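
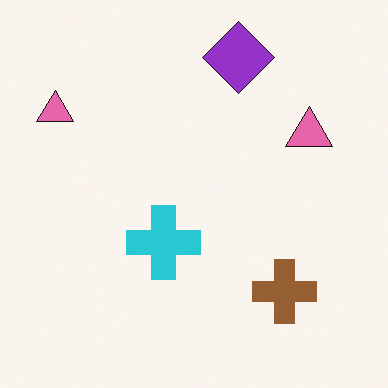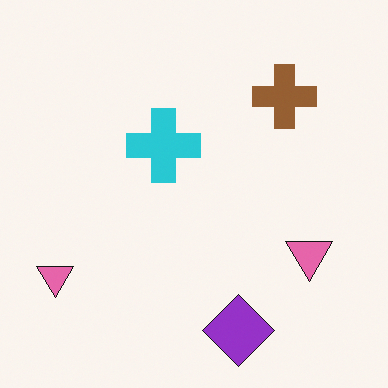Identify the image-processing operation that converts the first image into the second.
The second image is the first flipped vertically (top ↔ bottom).

The purple diamond is in the top of the first image and the bottom of the second — shapes on opposite sides of the horizontal midline have swapped in a mirror flip.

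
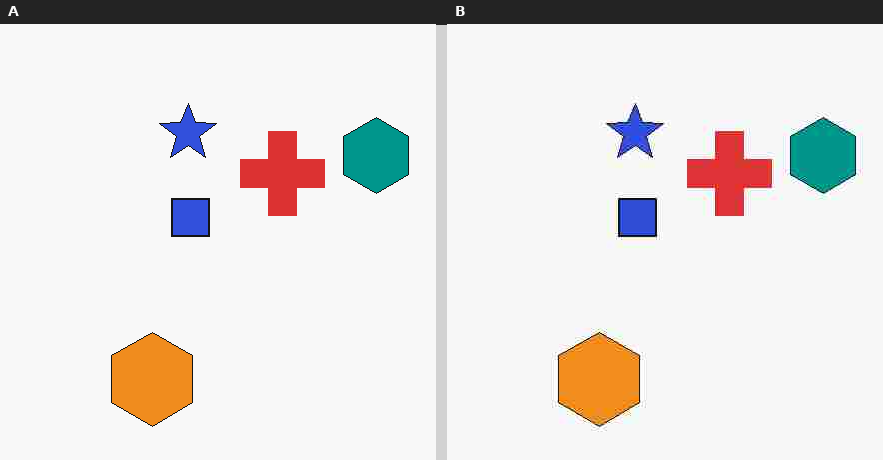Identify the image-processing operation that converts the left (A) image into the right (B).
The image was heavily JPEG-compressed with obvious blocking artifacts.

Blocky 8×8 compression artifacts appear around shape edges and the flat background shows ringing — characteristic JPEG degradation.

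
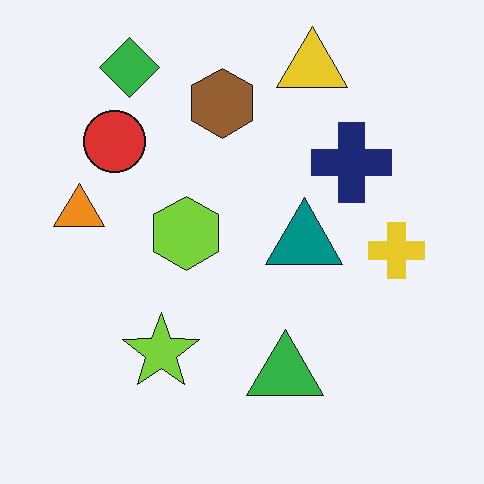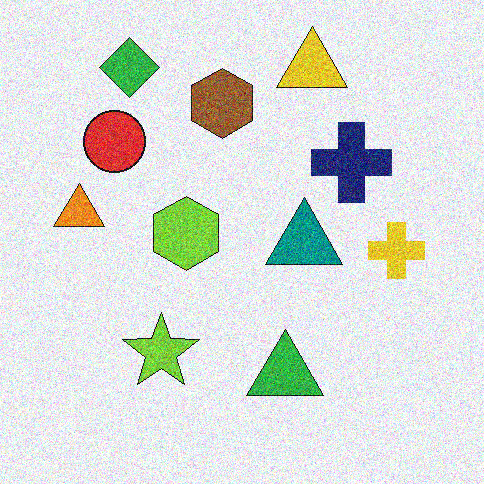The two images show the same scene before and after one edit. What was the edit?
This is the original image degraded with strong gaussian noise.

Random speckle covers the whole image, including the flat background.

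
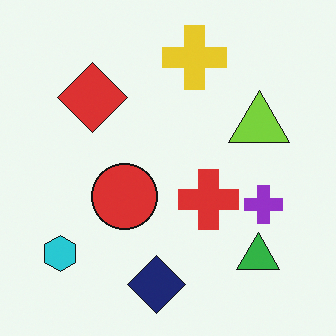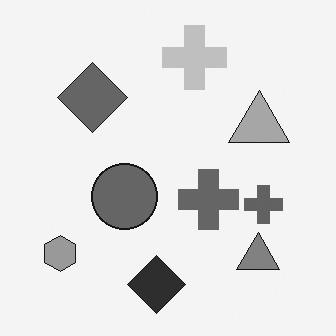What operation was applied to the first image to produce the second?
The transformation is: converted to grayscale.

All color is removed — every shape is now a shade of grey.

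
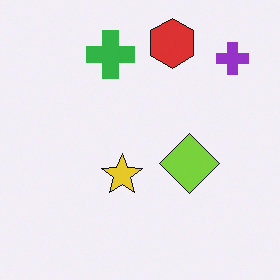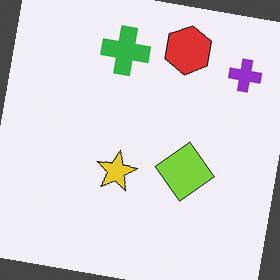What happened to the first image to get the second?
The second image is the first rotated clockwise by a small amount.

Every shape is tilted by the same angle and the image corners show triangular fill wedges — a whole-image rotation by a non-right angle.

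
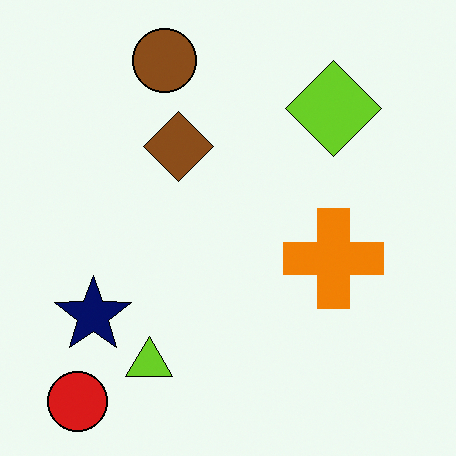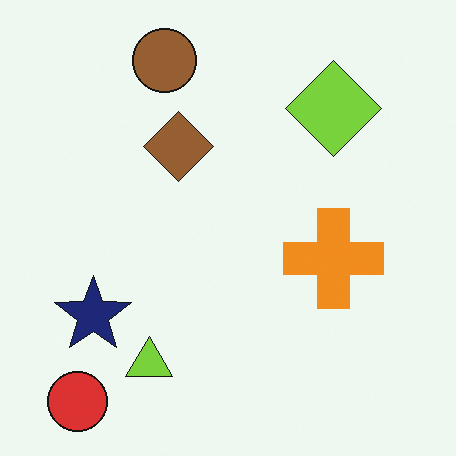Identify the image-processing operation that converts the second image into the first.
The first image is the second given slightly increased contrast.

Tones are pushed away from mid-grey across the whole image — a global contrast change.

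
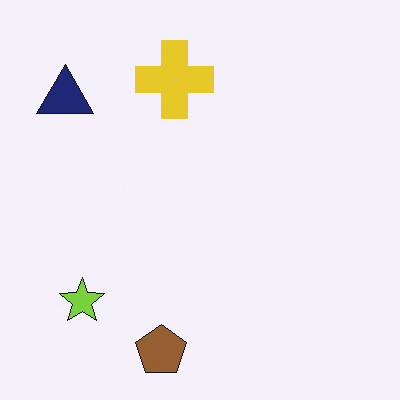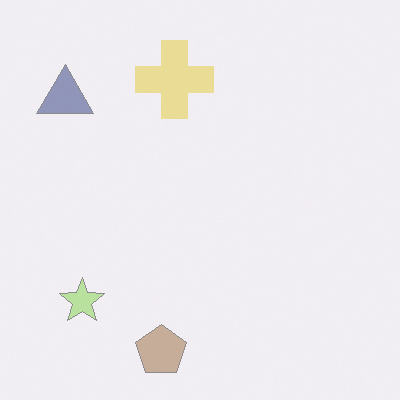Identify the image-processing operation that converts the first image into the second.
It was given much lower contrast.

Tones are pushed toward mid-grey across the whole image — a global contrast change.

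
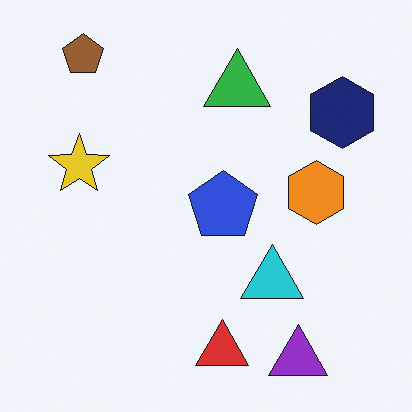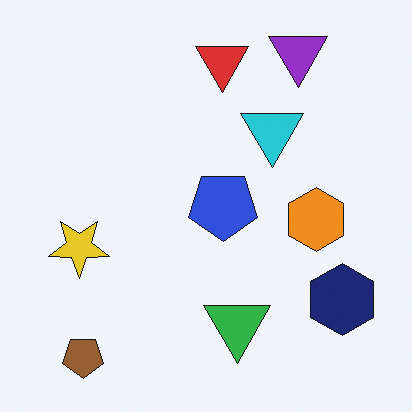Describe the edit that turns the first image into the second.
The image was flipped vertically (top ↔ bottom).

The purple triangle is in the bottom-right of the first image and the top-right of the second — shapes on opposite sides of the horizontal midline have swapped in a mirror flip.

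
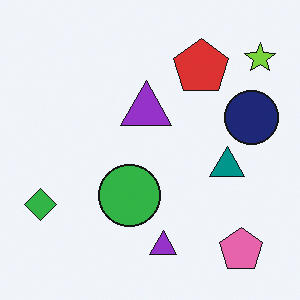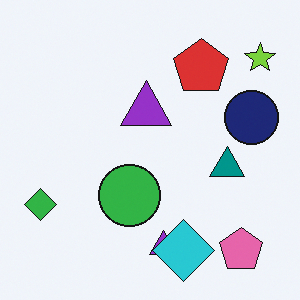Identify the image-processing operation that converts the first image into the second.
It was overlaid with an additional cyan diamond.

A cyan diamond appears in the second image that is absent from the first.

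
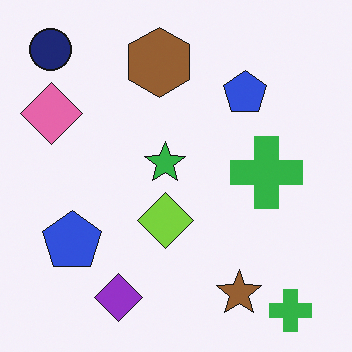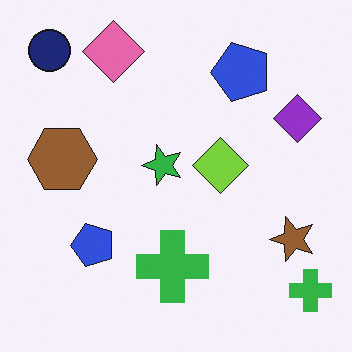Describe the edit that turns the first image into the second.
Transposed (reflected across the top-left ↔ bottom-right diagonal).

Shapes have swapped their row and column positions — what was in the top-right is now in the bottom-left — a diagonal reflection.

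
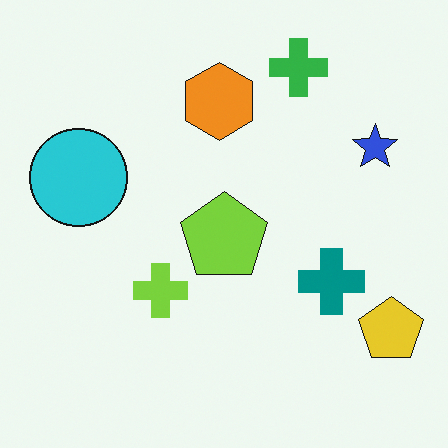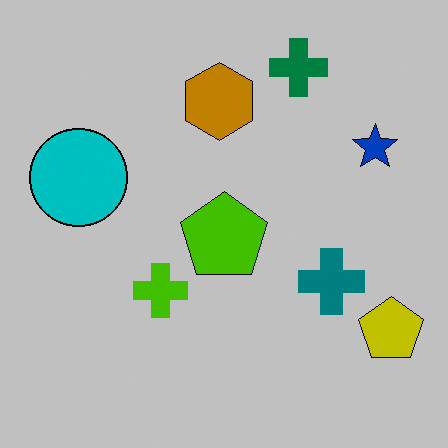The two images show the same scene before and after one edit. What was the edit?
This is the original image aggressively posterized.

Each flat color has snapped to a coarser quantized level — most visibly, the near-white background has dropped to a flat grey.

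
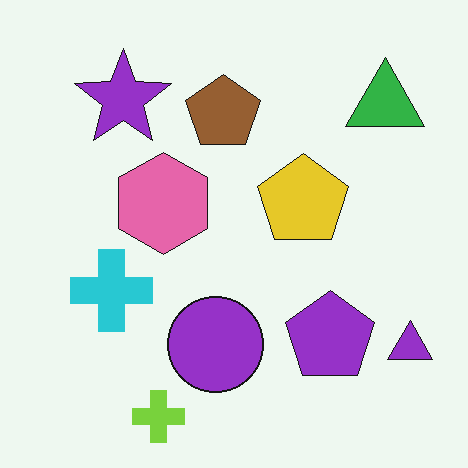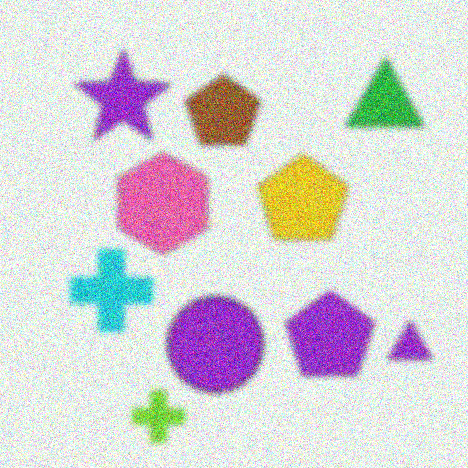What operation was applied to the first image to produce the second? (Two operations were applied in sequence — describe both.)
The second image is the first moderately blurred, then degraded with heavy additive noise.

Shape edges and outlines are uniformly softened across the whole image. Random speckle covers the whole image, including the flat background.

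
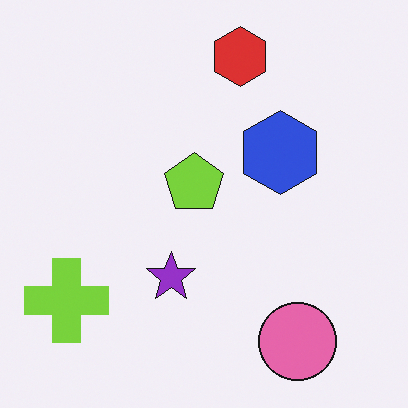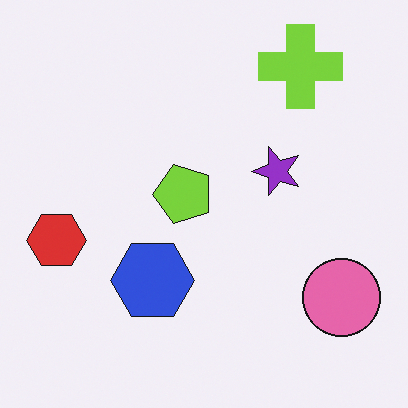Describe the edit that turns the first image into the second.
The second image is the first transposed (reflected across the top-left ↔ bottom-right diagonal).

Shapes have swapped their row and column positions — what was in the top-right is now in the bottom-left — a diagonal reflection.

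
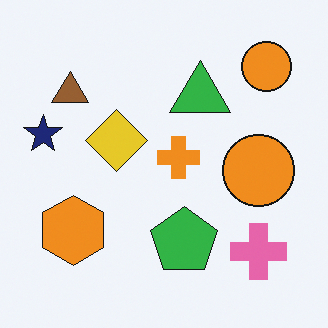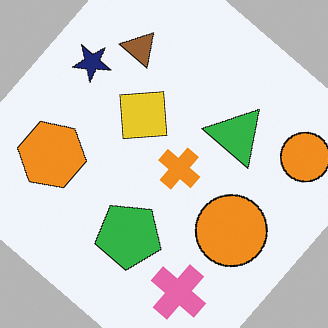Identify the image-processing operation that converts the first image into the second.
The image was rotated clockwise by a large amount — several tens of degrees.

Every shape is tilted by the same angle and the image corners show triangular fill wedges — a whole-image rotation by a non-right angle.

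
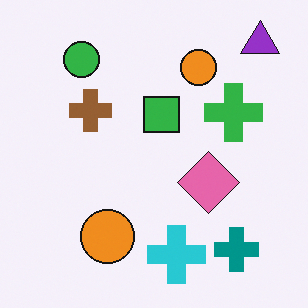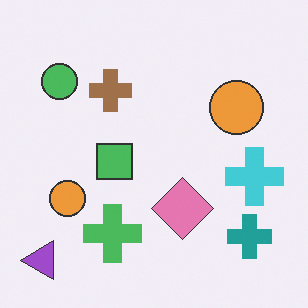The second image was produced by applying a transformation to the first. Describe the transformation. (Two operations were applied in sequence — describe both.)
It was given slightly reduced contrast, then transposed (reflected across the top-left ↔ bottom-right diagonal).

Tones are pushed toward mid-grey across the whole image — a global contrast change. Shapes have swapped their row and column positions — what was in the top-right is now in the bottom-left — a diagonal reflection.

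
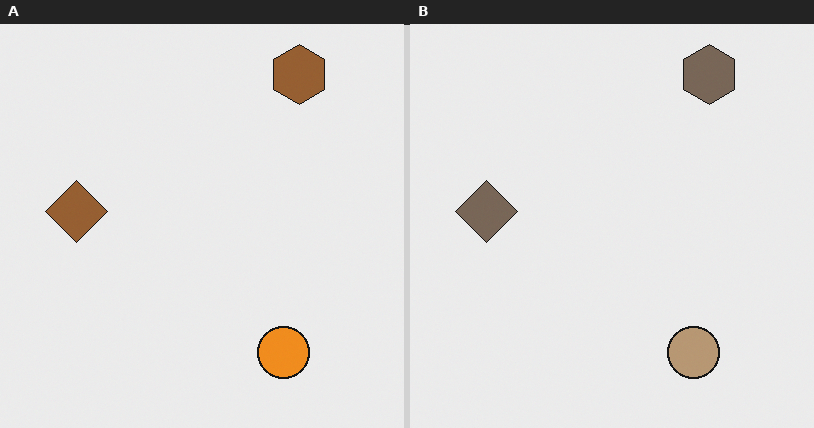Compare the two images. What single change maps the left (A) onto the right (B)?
This is the original image made much more muted (saturation change).

All colors are more muted and greyish — a global saturation change.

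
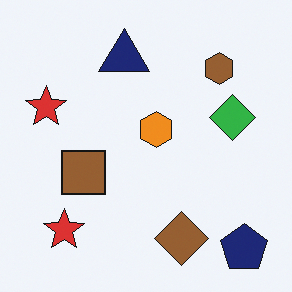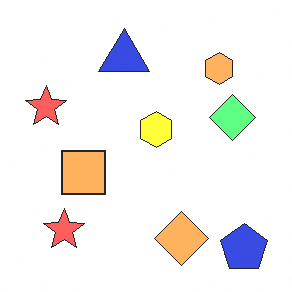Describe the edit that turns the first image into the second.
This is the original image noticeably brightened.

Every pixel — background and shapes alike — is uniformly brightened.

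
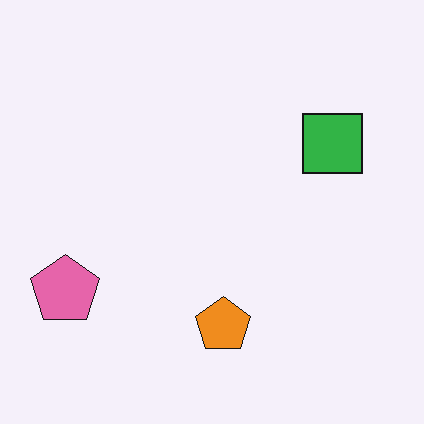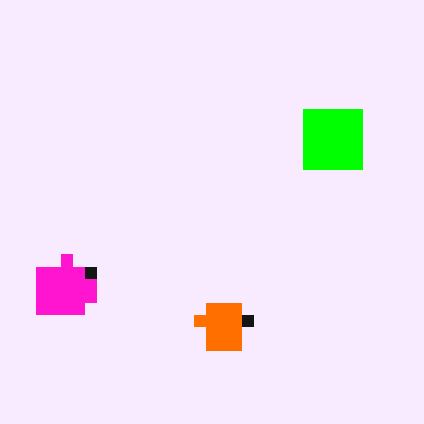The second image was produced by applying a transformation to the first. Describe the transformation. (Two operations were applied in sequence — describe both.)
It was heavily pixelated into large blocks, then heavily oversaturated.

Shapes are reduced to large square blocks; fine edges and outlines are lost — a downscale-then-upscale (mosaic) effect. All colors are more vivid — a global saturation change.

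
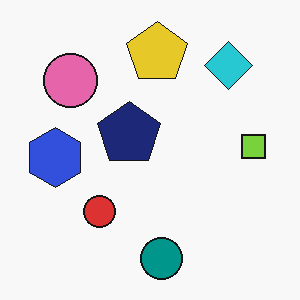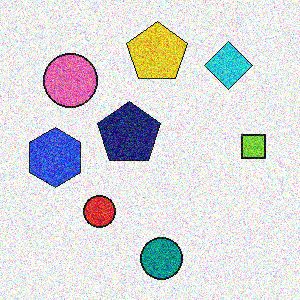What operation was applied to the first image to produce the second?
The second image is the first degraded with heavy additive noise.

Random speckle covers the whole image, including the flat background.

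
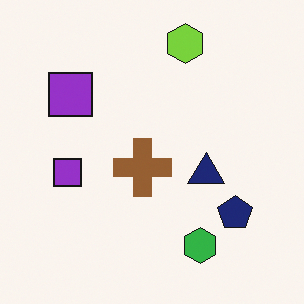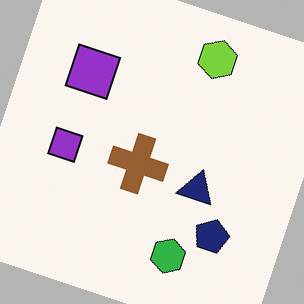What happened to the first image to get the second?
The image was rotated clockwise by a moderate amount.

Every shape is tilted by the same angle and the image corners show triangular fill wedges — a whole-image rotation by a non-right angle.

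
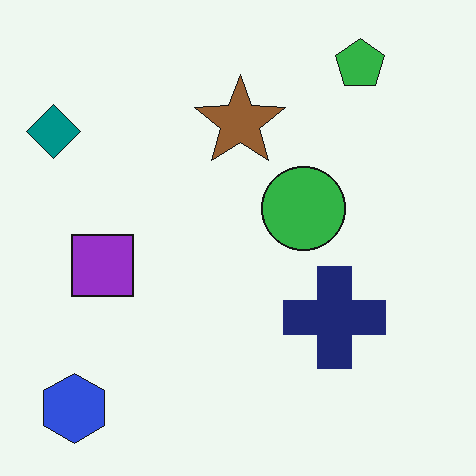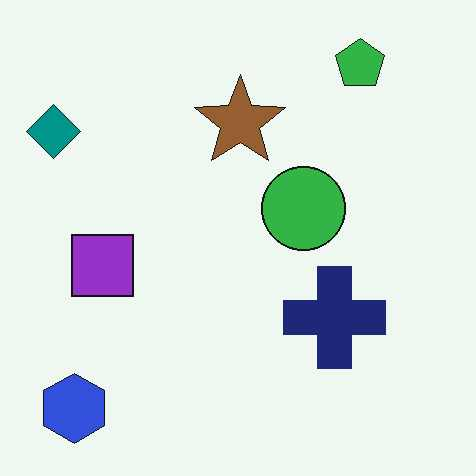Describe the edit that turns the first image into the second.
The transformation is: given moderate JPEG compression.

Blocky 8×8 compression artifacts appear around shape edges and the flat background shows ringing — characteristic JPEG degradation.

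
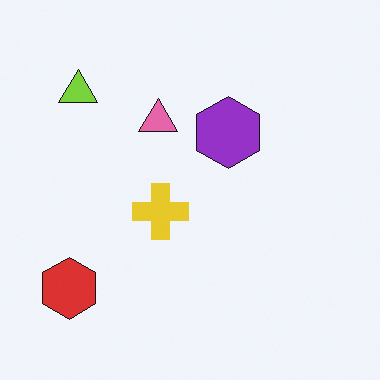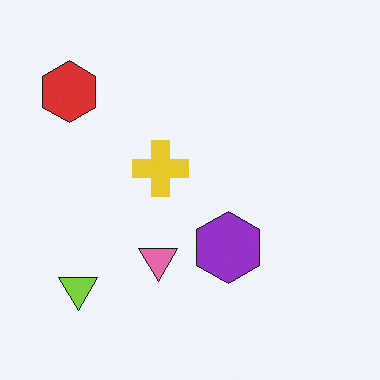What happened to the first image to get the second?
The image was flipped vertically (top ↔ bottom).

The lime triangle is in the top-left of the first image and the bottom-left of the second — shapes on opposite sides of the horizontal midline have swapped in a mirror flip.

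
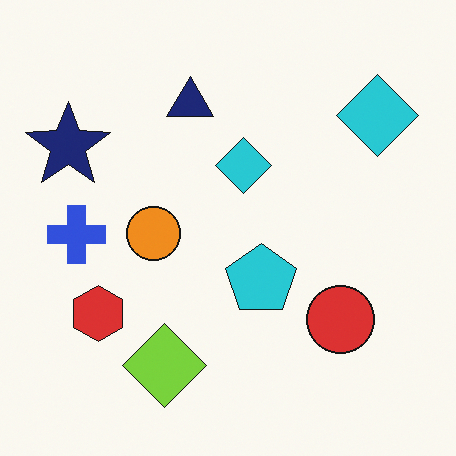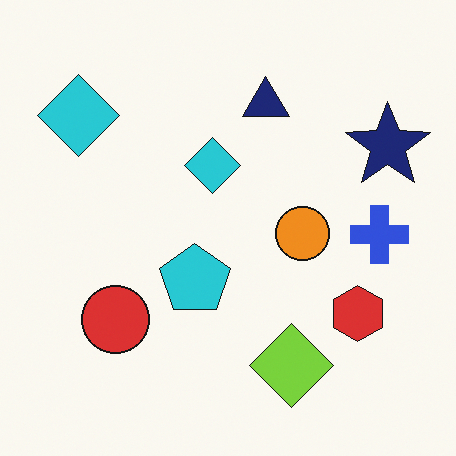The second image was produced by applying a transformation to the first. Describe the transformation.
It was flipped horizontally (left ↔ right).

The navy star is in the top-left of the first image and the top-right of the second — shapes on opposite sides of the vertical midline have swapped in a mirror flip.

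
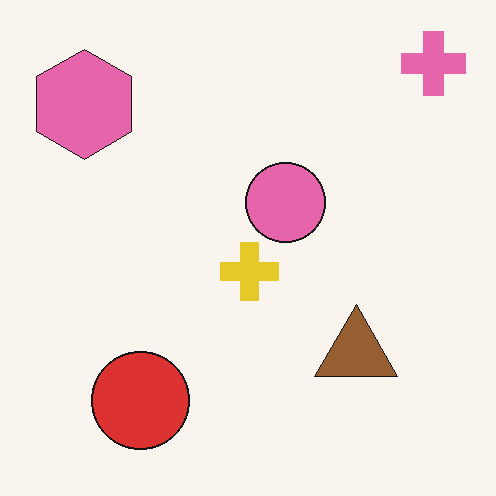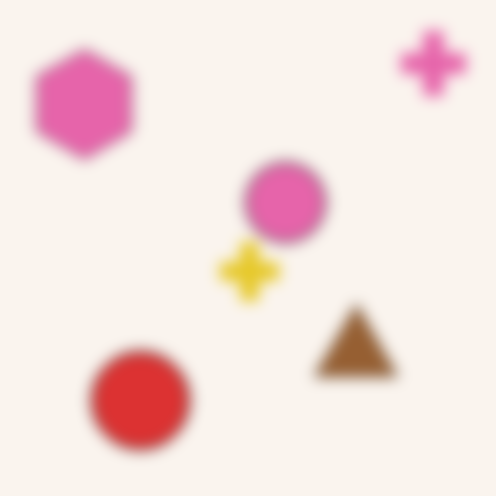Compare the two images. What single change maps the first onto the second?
Heavily blurred.

Shape edges and outlines are uniformly softened across the whole image.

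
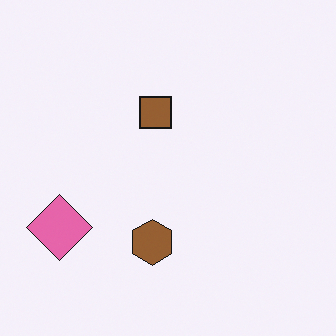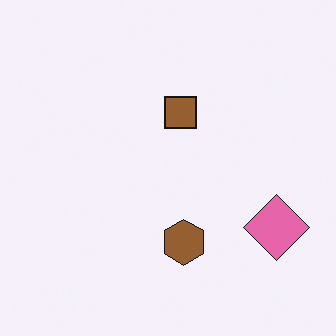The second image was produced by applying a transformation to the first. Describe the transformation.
This is the original image flipped horizontally (left ↔ right).

The pink diamond is in the bottom-left of the first image and the bottom-right of the second — shapes on opposite sides of the vertical midline have swapped in a mirror flip.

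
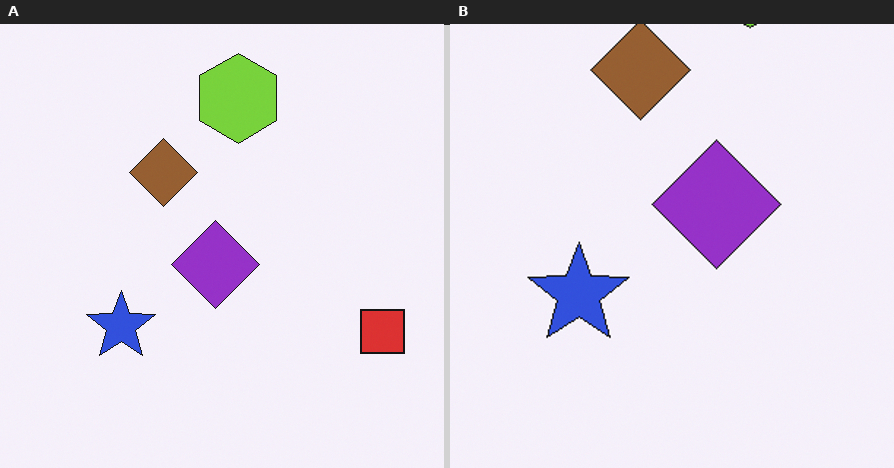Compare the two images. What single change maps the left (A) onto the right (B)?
The right (B) image is the left (A) cropped to a modestly smaller region and rescaled.

The visible shapes are larger and the field of view is narrower; shapes near the original edges may be partly or wholly outside the frame — a crop-and-rescale.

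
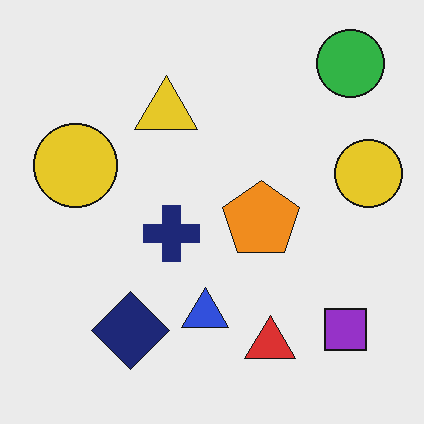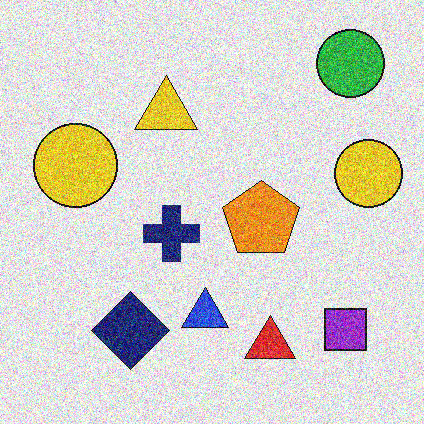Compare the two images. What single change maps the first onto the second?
Degraded with strong gaussian noise.

Random speckle covers the whole image, including the flat background.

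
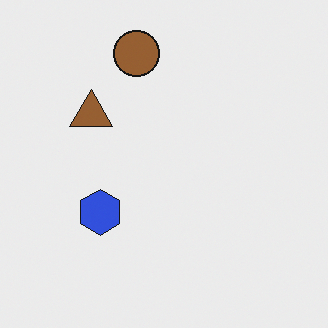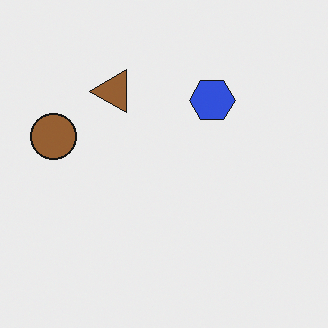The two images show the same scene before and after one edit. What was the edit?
It was transposed (reflected across the top-left ↔ bottom-right diagonal).

Shapes have swapped their row and column positions — what was in the top-right is now in the bottom-left — a diagonal reflection.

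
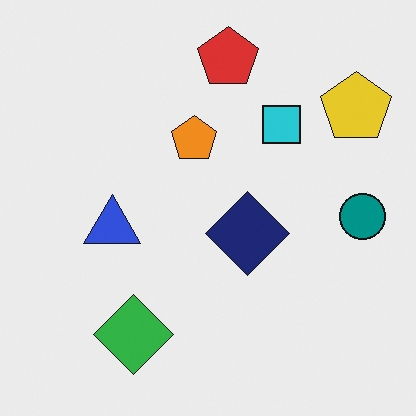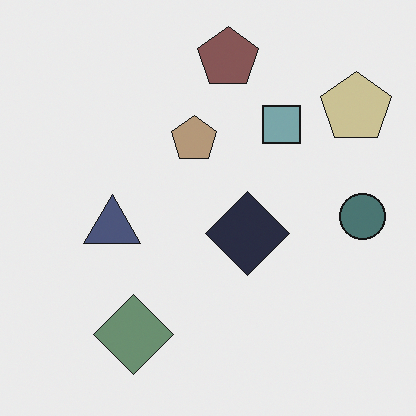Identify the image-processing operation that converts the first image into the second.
It was heavily desaturated.

All colors are more muted and greyish — a global saturation change.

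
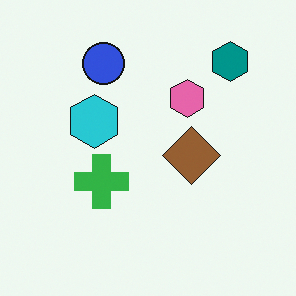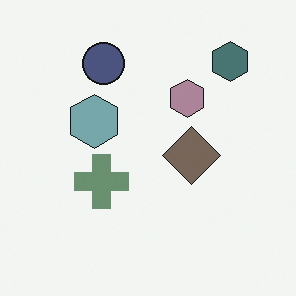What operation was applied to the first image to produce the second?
The second image is the first heavily desaturated.

All colors are more muted and greyish — a global saturation change.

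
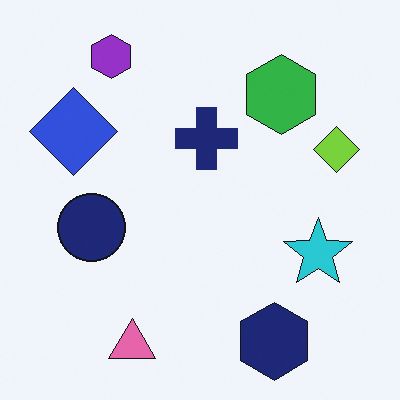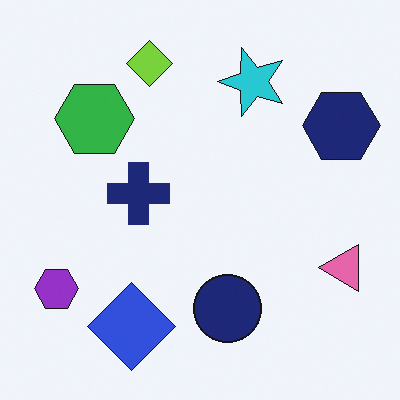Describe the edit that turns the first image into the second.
The image was rotated 90° counter-clockwise.

The purple hexagon sits in the top-left of the first image and the bottom-left of the second — consistent with a whole-image 90° counter-clockwise rotation.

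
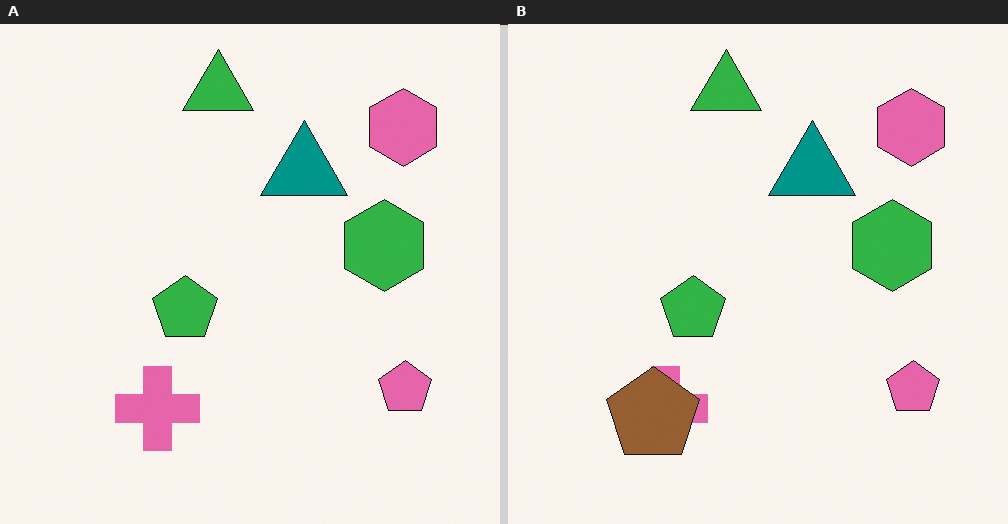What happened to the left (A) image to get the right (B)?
Overlaid with an additional brown pentagon.

A brown pentagon appears in the right (B) image that is absent from the left (A).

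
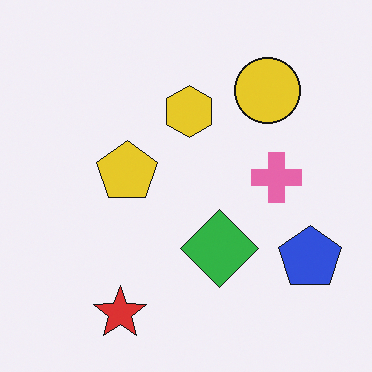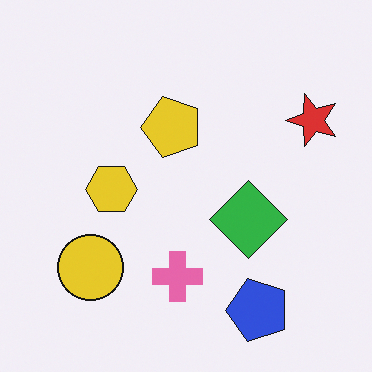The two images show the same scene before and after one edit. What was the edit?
The transformation is: transposed (reflected across the top-left ↔ bottom-right diagonal).

Shapes have swapped their row and column positions — what was in the top-right is now in the bottom-left — a diagonal reflection.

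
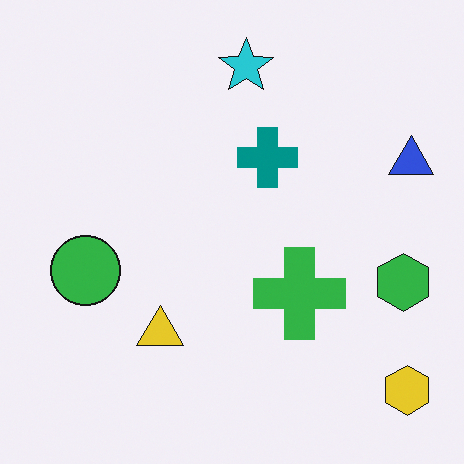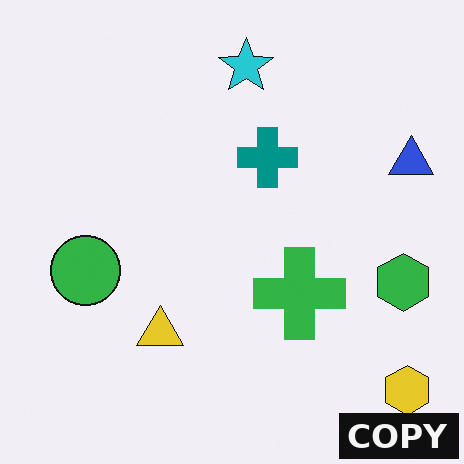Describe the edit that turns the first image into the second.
This is the original image watermarked with the text "COPY" in the lower-right corner.

A dark label reading "COPY" appears in the lower-right corner.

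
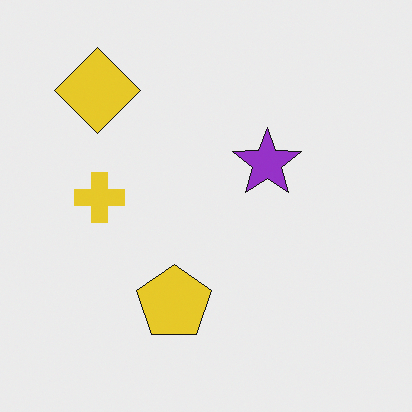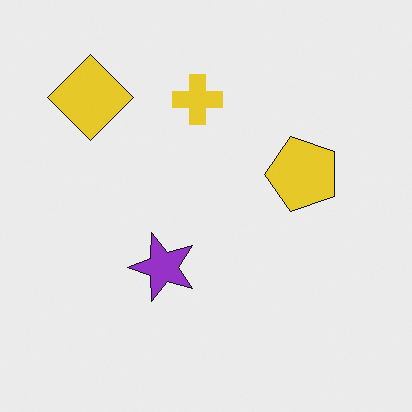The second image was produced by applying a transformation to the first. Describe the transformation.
The second image is the first transposed (reflected across the top-left ↔ bottom-right diagonal).

Shapes have swapped their row and column positions — what was in the top-right is now in the bottom-left — a diagonal reflection.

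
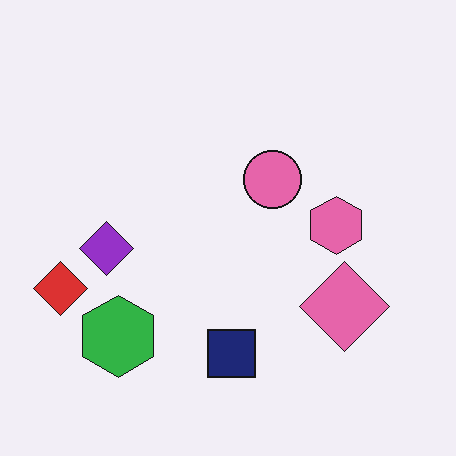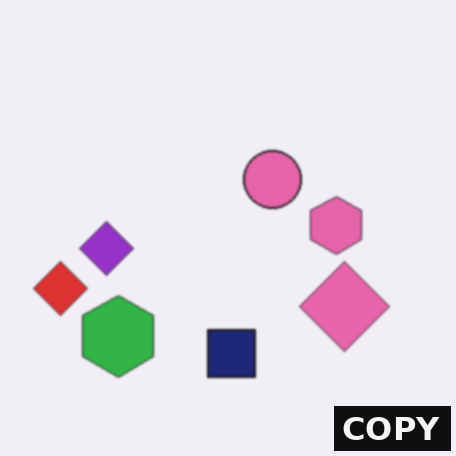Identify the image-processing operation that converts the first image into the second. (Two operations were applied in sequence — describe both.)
The image was slightly softened, then watermarked with the text "COPY" in the lower-right corner.

Shape edges and outlines are uniformly softened across the whole image. A dark label reading "COPY" appears in the lower-right corner.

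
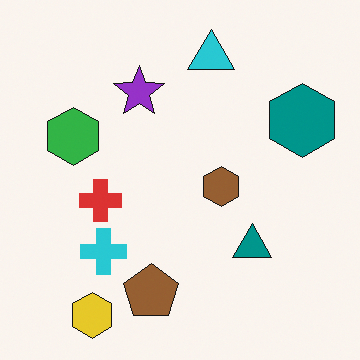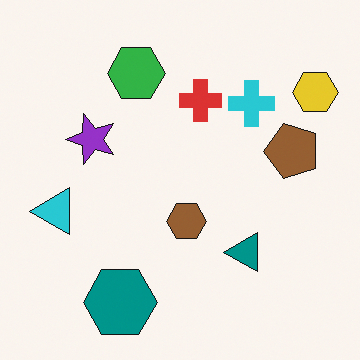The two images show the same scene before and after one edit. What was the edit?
The image was transposed (reflected across the top-left ↔ bottom-right diagonal).

Shapes have swapped their row and column positions — what was in the top-right is now in the bottom-left — a diagonal reflection.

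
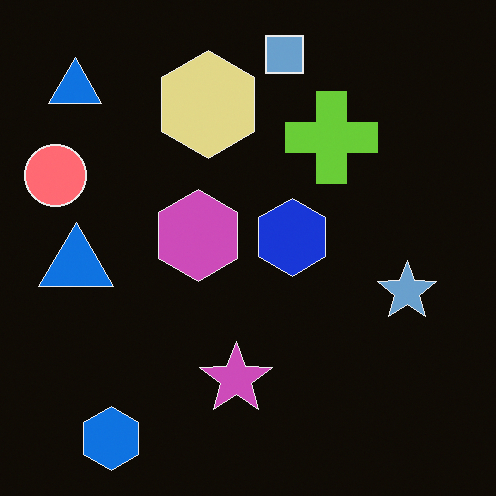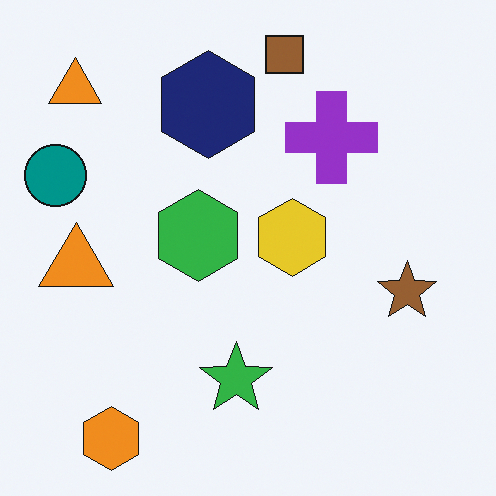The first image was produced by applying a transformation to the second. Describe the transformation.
It was color-inverted (negative).

The light background has become dark and every shape's color is its complement — a photographic negative.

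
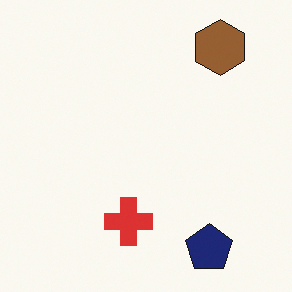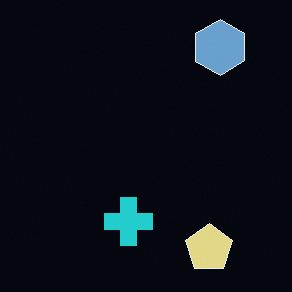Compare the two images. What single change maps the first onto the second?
The image was color-inverted (negative).

The light background has become dark and every shape's color is its complement — a photographic negative.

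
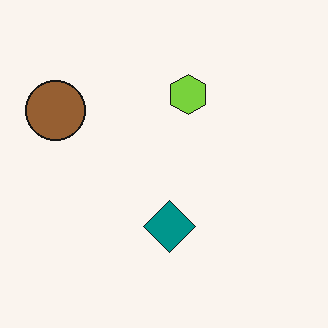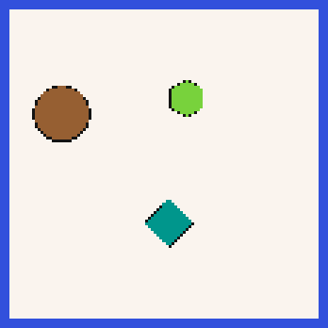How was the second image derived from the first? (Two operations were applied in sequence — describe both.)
Lightly pixelated (a mild mosaic effect), then framed with a blue border.

Shapes are reduced to large square blocks; fine edges and outlines are lost — a downscale-then-upscale (mosaic) effect. A solid blue frame runs around the edge of the second image, with the content slightly shrunk inside it.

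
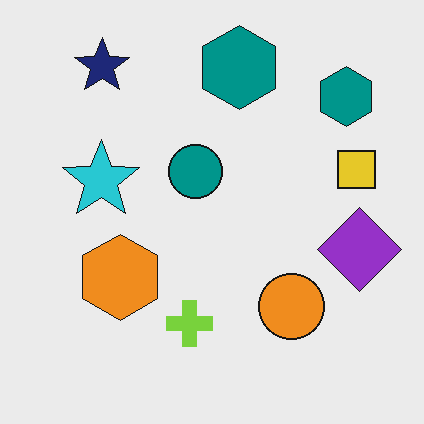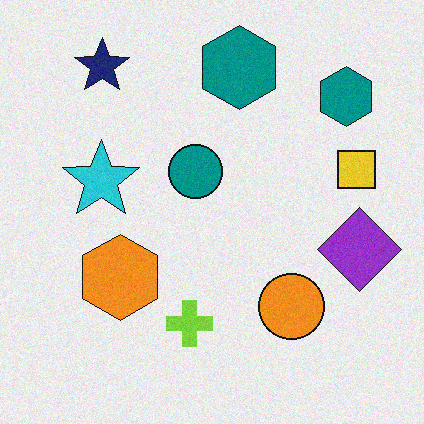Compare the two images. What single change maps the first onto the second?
It was degraded with a light layer of grain.

Random speckle covers the whole image, including the flat background.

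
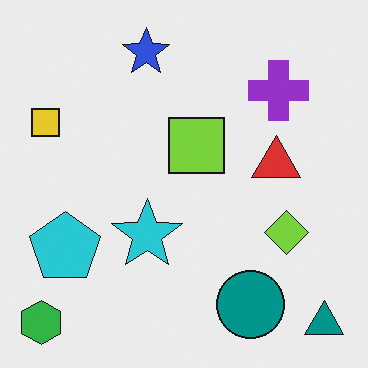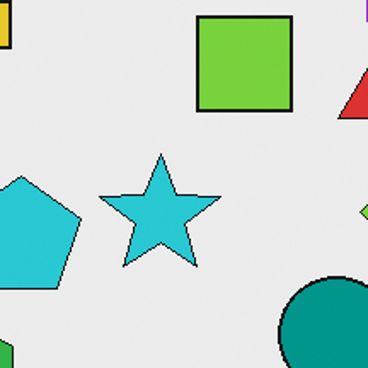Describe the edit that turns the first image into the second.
The transformation is: cropped to a noticeably smaller region and rescaled.

The visible shapes are larger and the field of view is narrower; shapes near the original edges may be partly or wholly outside the frame — a crop-and-rescale.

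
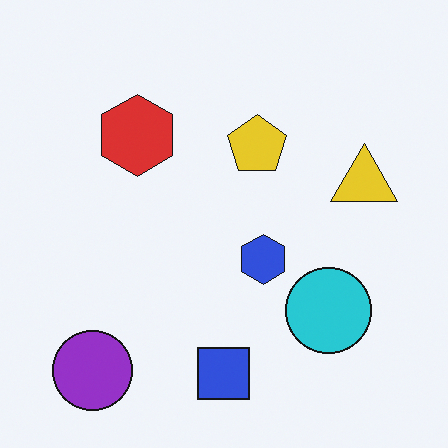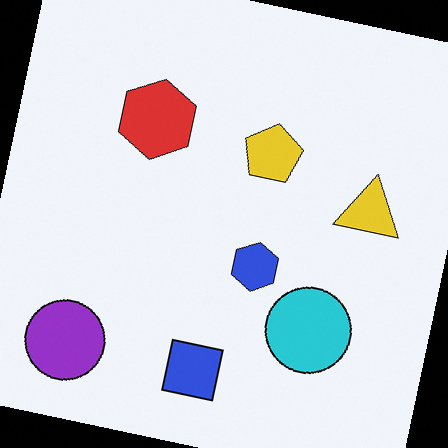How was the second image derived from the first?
Rotated clockwise by a slight angle.

Every shape is tilted by the same angle and the image corners show triangular fill wedges — a whole-image rotation by a non-right angle.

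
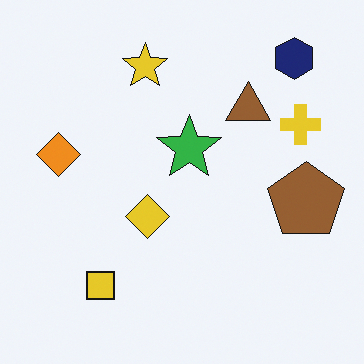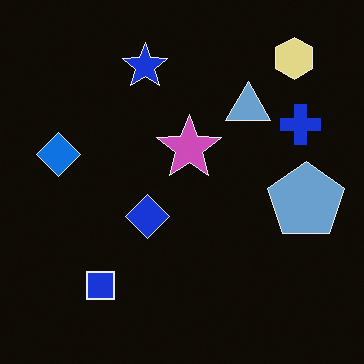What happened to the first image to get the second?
The image was color-inverted (negative).

The light background has become dark and every shape's color is its complement — a photographic negative.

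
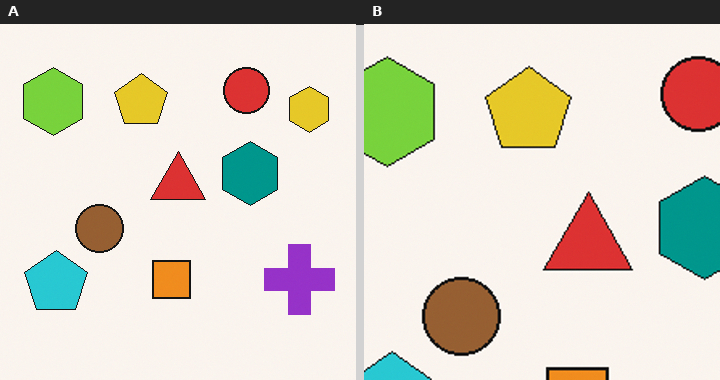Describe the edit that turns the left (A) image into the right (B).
This is the original image cropped to a modestly smaller region and rescaled.

The visible shapes are larger and the field of view is narrower; shapes near the original edges may be partly or wholly outside the frame — a crop-and-rescale.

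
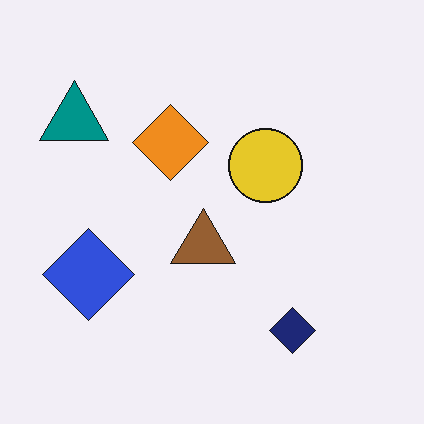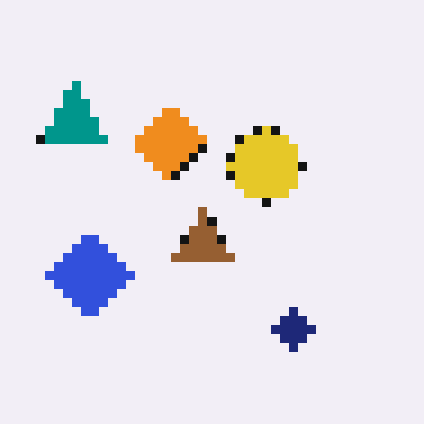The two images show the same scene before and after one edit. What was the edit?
The second image is the first heavily pixelated into large blocks.

Shapes are reduced to large square blocks; fine edges and outlines are lost — a downscale-then-upscale (mosaic) effect.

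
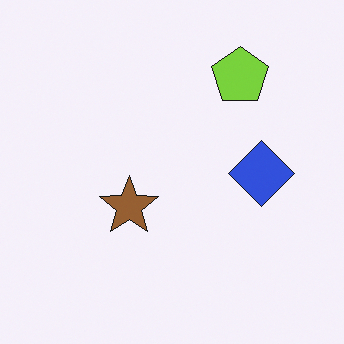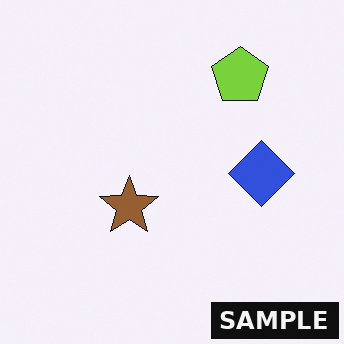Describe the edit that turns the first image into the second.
It was watermarked with the text "SAMPLE" in the lower-right corner.

A dark label reading "SAMPLE" appears in the lower-right corner.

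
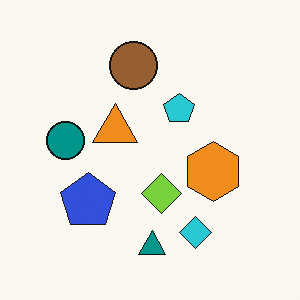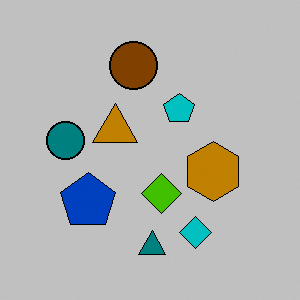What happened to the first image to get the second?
The second image is the first heavily posterized to just a handful of flat colors.

Each flat color has snapped to a coarser quantized level — most visibly, the near-white background has dropped to a flat grey.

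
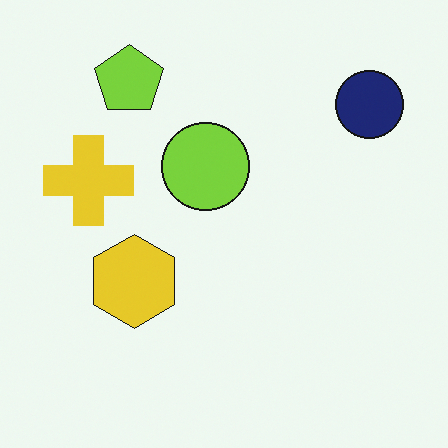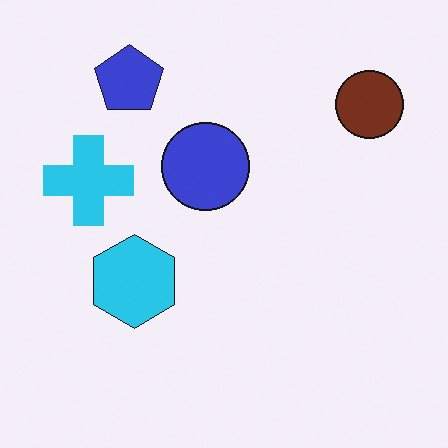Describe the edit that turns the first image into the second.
It was hue-shifted noticeably.

Every shape's color has rotated by the same amount around the hue wheel — a uniform hue shift.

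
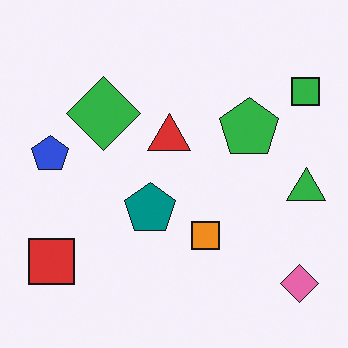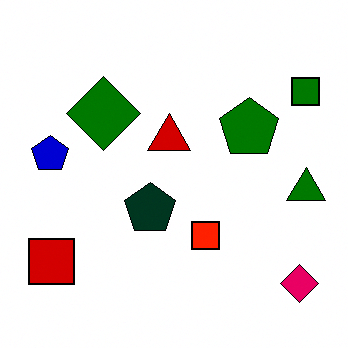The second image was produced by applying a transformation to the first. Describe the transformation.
Given much higher contrast.

Tones are pushed away from mid-grey across the whole image — a global contrast change.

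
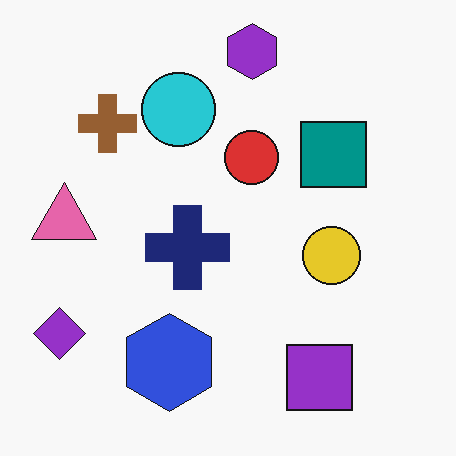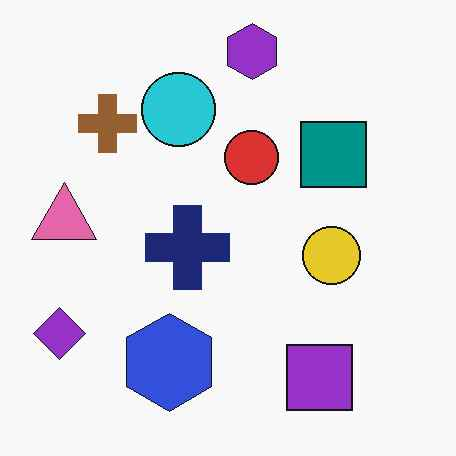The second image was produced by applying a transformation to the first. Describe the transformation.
It was JPEG-compressed with visible artifacts.

Blocky 8×8 compression artifacts appear around shape edges and the flat background shows ringing — characteristic JPEG degradation.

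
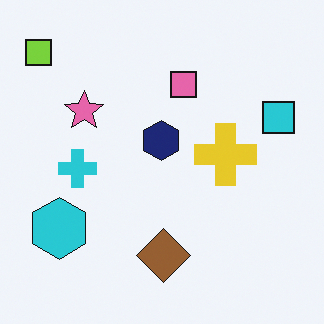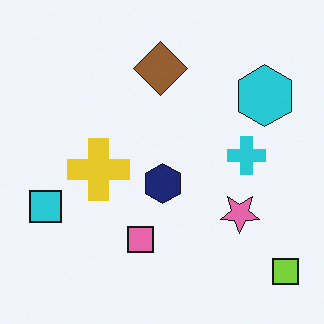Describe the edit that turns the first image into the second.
Rotated 180°.

The lime square sits in the top-left of the first image and the bottom-right of the second — consistent with a whole-image 180° rotation.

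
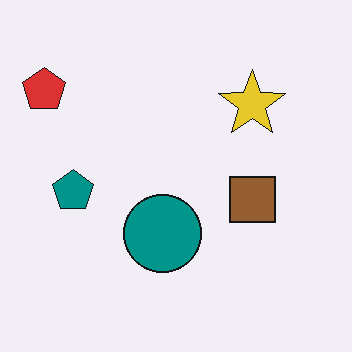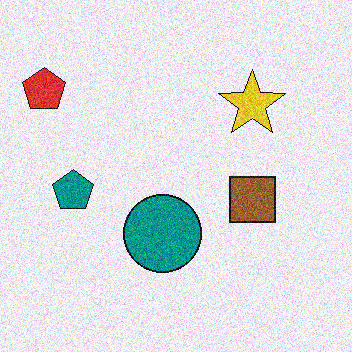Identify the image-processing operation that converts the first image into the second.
It was degraded with visible gaussian noise.

Random speckle covers the whole image, including the flat background.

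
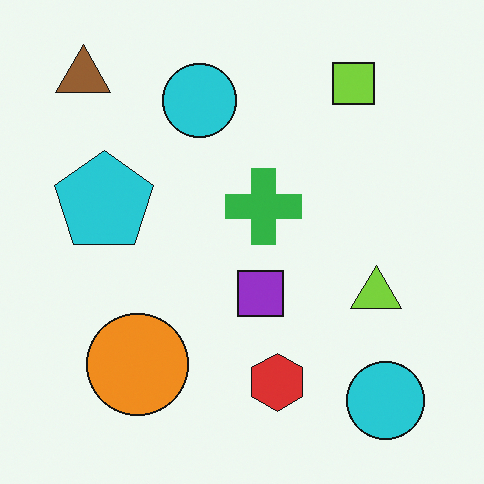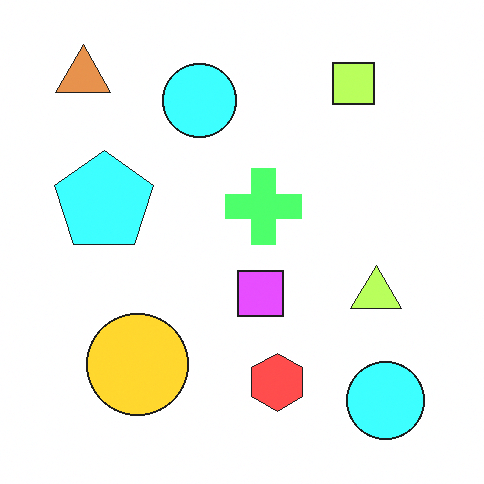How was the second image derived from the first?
The second image is the first brightened a lot.

Every pixel — background and shapes alike — is uniformly brightened.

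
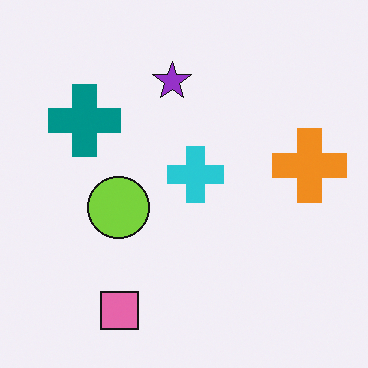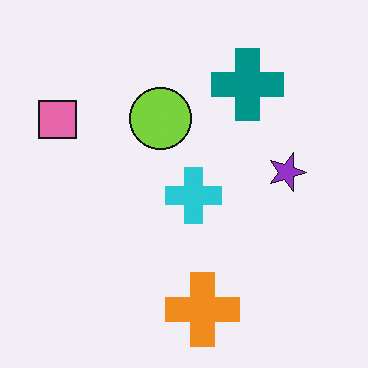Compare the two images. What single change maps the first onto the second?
Rotated 90° clockwise.

The pink square sits in the bottom-left of the first image and the top-left of the second — consistent with a whole-image 90° clockwise rotation.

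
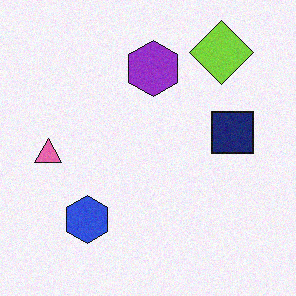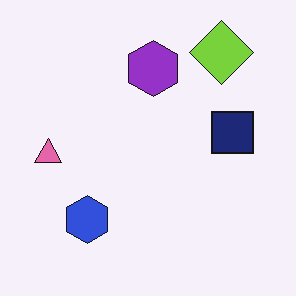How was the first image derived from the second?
It was degraded with subtle gaussian noise.

Random speckle covers the whole image, including the flat background.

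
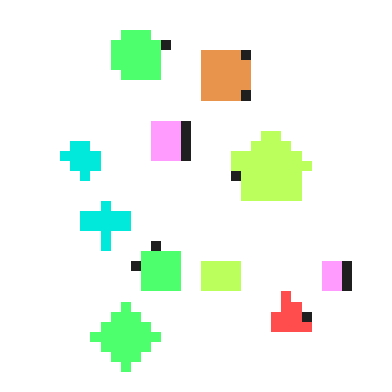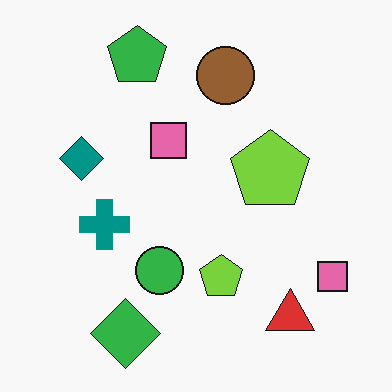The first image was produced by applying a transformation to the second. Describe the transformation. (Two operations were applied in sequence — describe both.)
This is the original image coarsely pixelated, then brightened a lot.

Shapes are reduced to large square blocks; fine edges and outlines are lost — a downscale-then-upscale (mosaic) effect. Every pixel — background and shapes alike — is uniformly brightened.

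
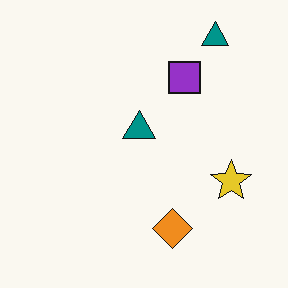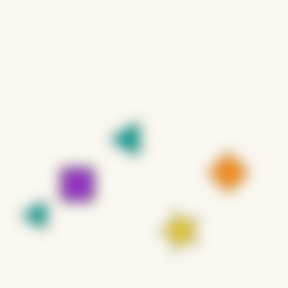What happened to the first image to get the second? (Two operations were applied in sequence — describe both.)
The image was transposed (reflected across the top-left ↔ bottom-right diagonal), then heavily blurred.

Shapes have swapped their row and column positions — what was in the top-right is now in the bottom-left — a diagonal reflection. Shape edges and outlines are uniformly softened across the whole image.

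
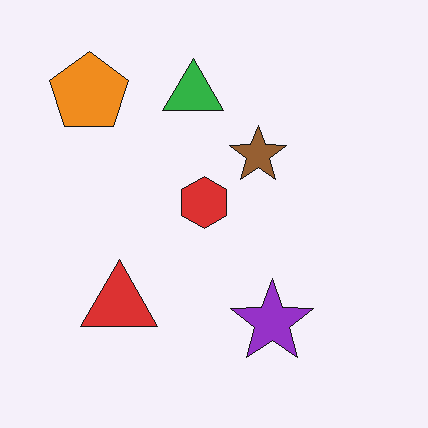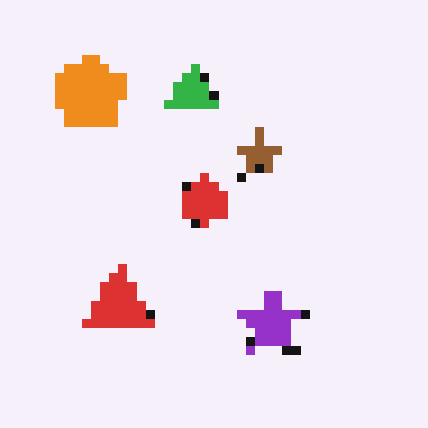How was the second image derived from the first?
The transformation is: heavily pixelated into large blocks.

Shapes are reduced to large square blocks; fine edges and outlines are lost — a downscale-then-upscale (mosaic) effect.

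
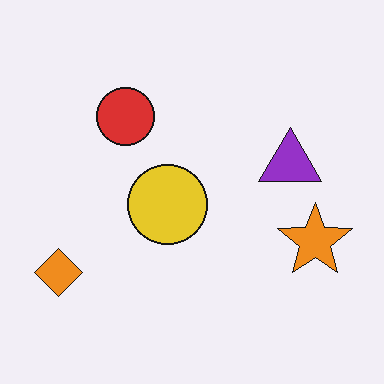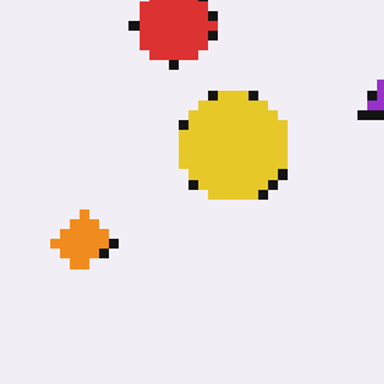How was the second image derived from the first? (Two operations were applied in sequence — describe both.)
This is the original image moderately pixelated, then cropped slightly and scaled back up.

Shapes are reduced to large square blocks; fine edges and outlines are lost — a downscale-then-upscale (mosaic) effect. The visible shapes are larger and the field of view is narrower; shapes near the original edges may be partly or wholly outside the frame — a crop-and-rescale.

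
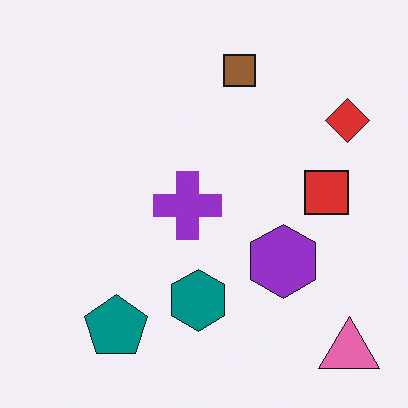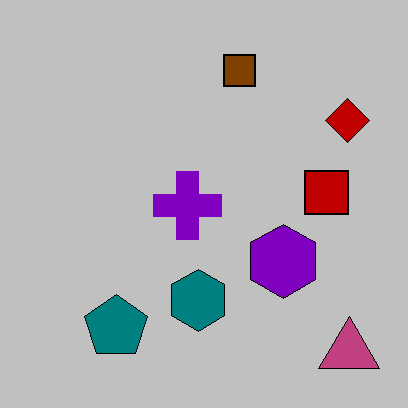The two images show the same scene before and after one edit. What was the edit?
The image was heavily posterized to just a handful of flat colors.

Each flat color has snapped to a coarser quantized level — most visibly, the near-white background has dropped to a flat grey.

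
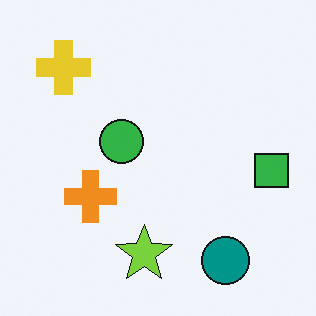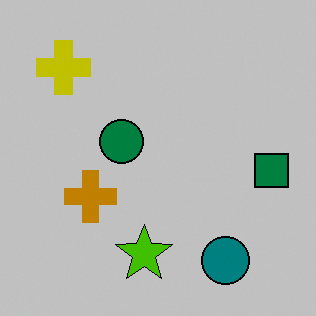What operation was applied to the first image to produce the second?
Aggressively posterized.

Each flat color has snapped to a coarser quantized level — most visibly, the near-white background has dropped to a flat grey.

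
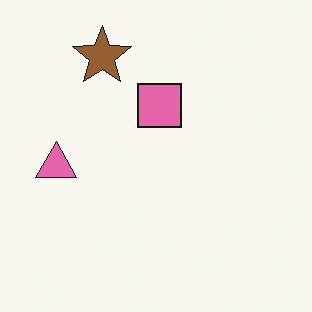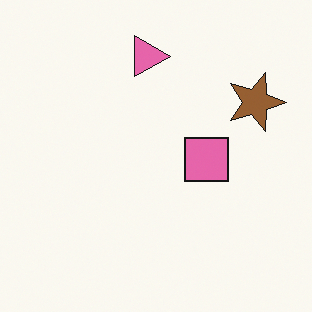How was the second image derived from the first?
The second image is the first rotated 90° clockwise.

The brown star sits in the top-left of the first image and the top-right of the second — consistent with a whole-image 90° clockwise rotation.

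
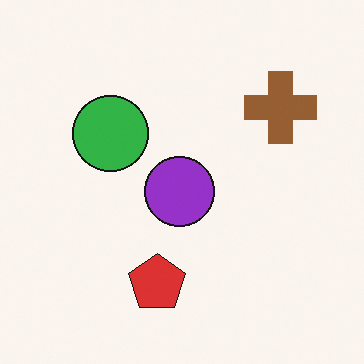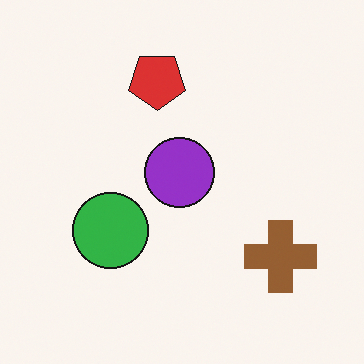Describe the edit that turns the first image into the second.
The image was flipped vertically (top ↔ bottom).

The red pentagon is in the bottom of the first image and the top of the second — shapes on opposite sides of the horizontal midline have swapped in a mirror flip.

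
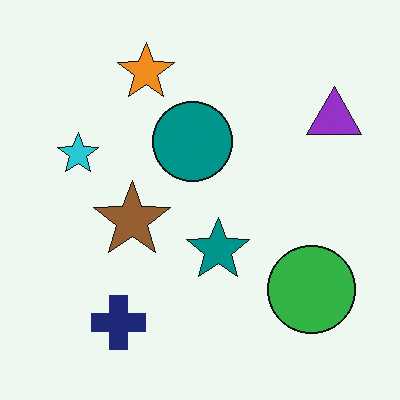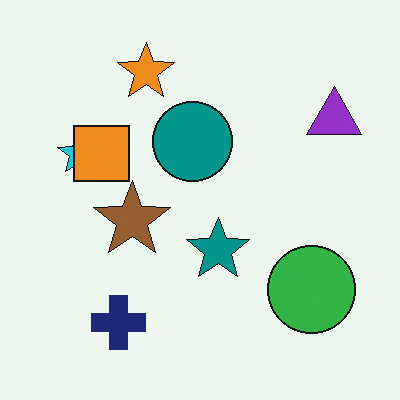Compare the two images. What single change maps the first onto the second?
The transformation is: overlaid with an additional orange square.

An orange square appears in the second image that is absent from the first.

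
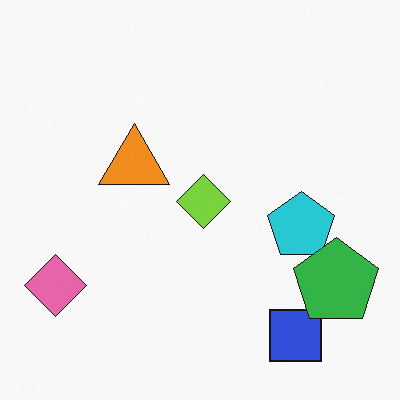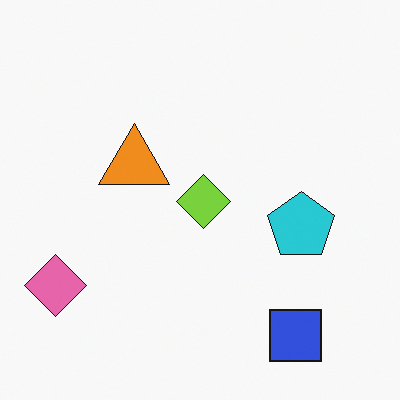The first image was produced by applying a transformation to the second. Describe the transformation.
This is the original image overlaid with an additional green pentagon.

A green pentagon appears in the first image that is absent from the second.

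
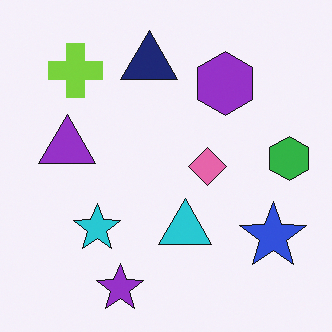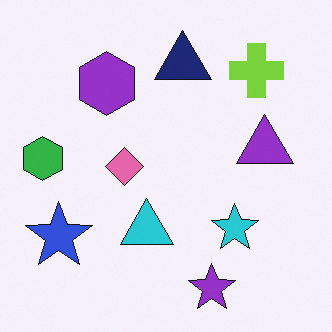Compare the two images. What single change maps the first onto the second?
The transformation is: flipped horizontally (left ↔ right).

The green hexagon is in the right of the first image and the left of the second — shapes on opposite sides of the vertical midline have swapped in a mirror flip.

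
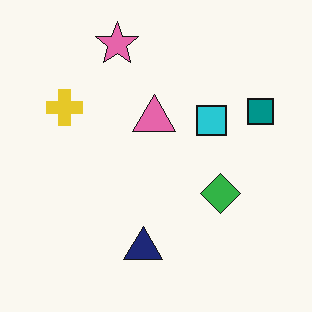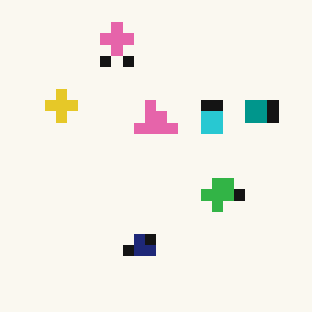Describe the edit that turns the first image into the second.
This is the original image heavily pixelated into large blocks.

Shapes are reduced to large square blocks; fine edges and outlines are lost — a downscale-then-upscale (mosaic) effect.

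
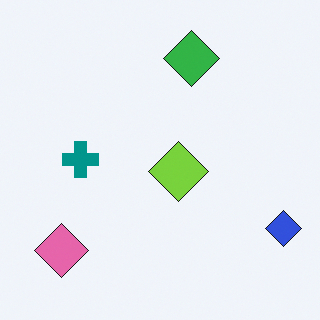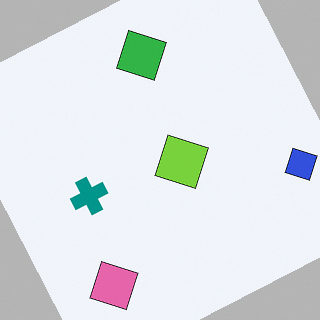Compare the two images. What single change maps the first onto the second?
Rotated counter-clockwise by a moderate amount.

Every shape is tilted by the same angle and the image corners show triangular fill wedges — a whole-image rotation by a non-right angle.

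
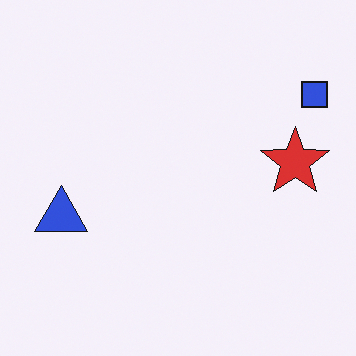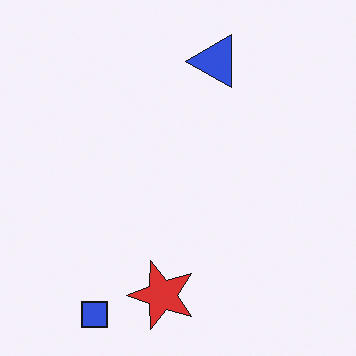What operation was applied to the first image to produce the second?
It was transposed (reflected across the top-left ↔ bottom-right diagonal).

Shapes have swapped their row and column positions — what was in the top-right is now in the bottom-left — a diagonal reflection.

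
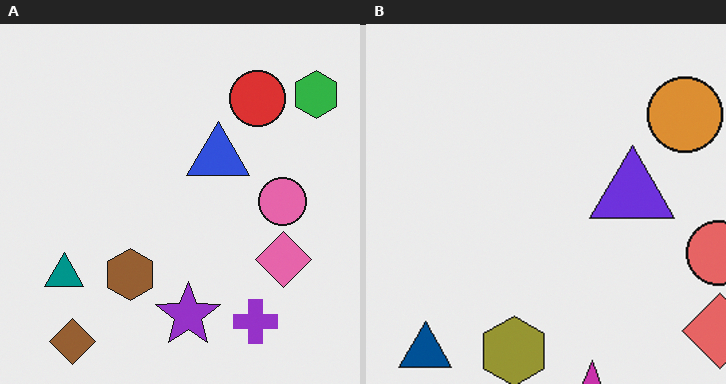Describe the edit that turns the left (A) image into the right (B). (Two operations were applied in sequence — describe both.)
Hue-shifted slightly, then cropped to a modestly smaller region and rescaled.

Every shape's color has rotated by the same amount around the hue wheel — a uniform hue shift. The visible shapes are larger and the field of view is narrower; shapes near the original edges may be partly or wholly outside the frame — a crop-and-rescale.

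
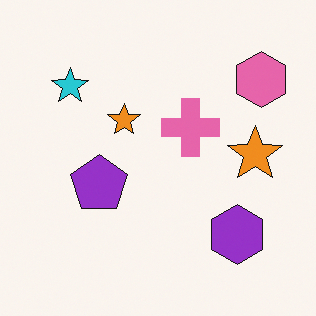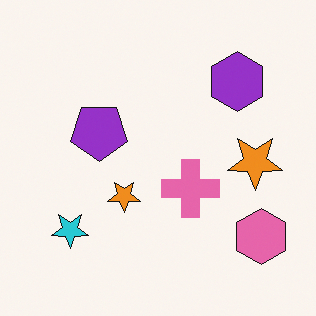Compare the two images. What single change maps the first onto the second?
This is the original image flipped vertically (top ↔ bottom).

The pink hexagon is in the top-right of the first image and the bottom-right of the second — shapes on opposite sides of the horizontal midline have swapped in a mirror flip.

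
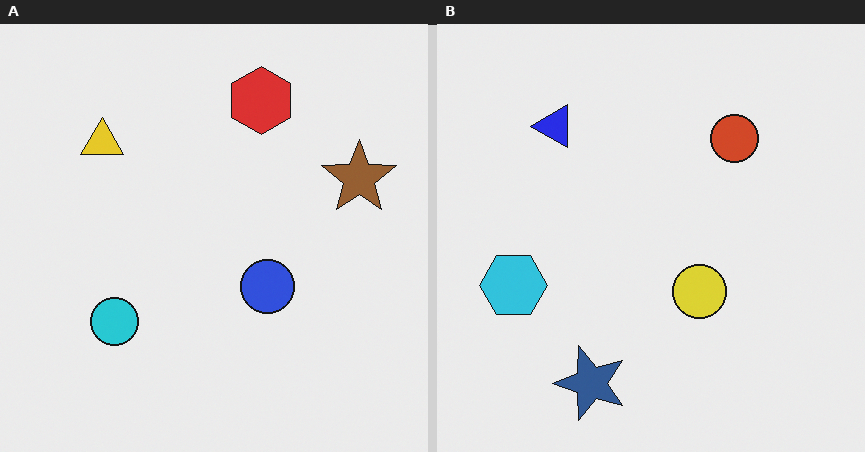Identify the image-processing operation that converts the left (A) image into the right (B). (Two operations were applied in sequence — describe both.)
The right (B) image is the left (A) transposed (reflected across the top-left ↔ bottom-right diagonal), then hue-shifted through roughly half the color wheel.

Shapes have swapped their row and column positions — what was in the top-right is now in the bottom-left — a diagonal reflection. Every shape's color has rotated by the same amount around the hue wheel — a uniform hue shift.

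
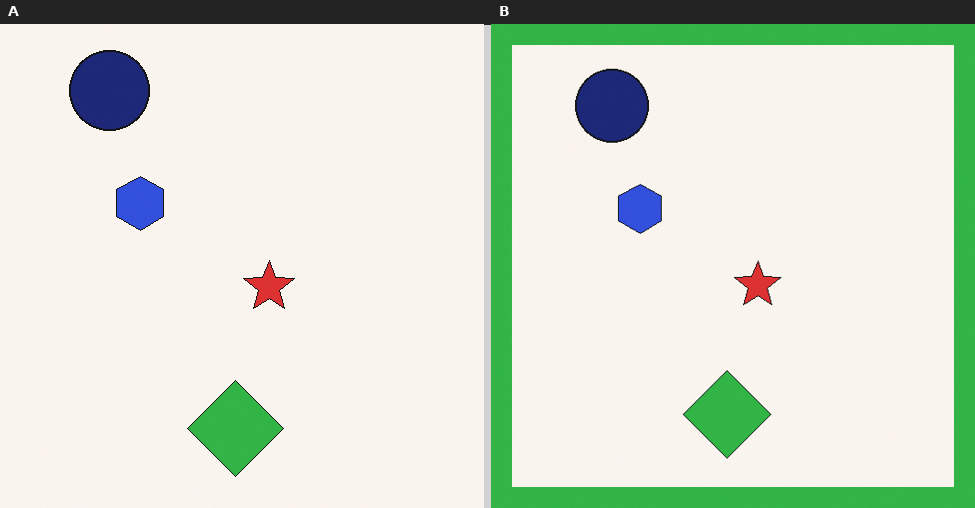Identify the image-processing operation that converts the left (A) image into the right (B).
It was framed with a green border.

A solid green frame runs around the edge of the right (B) image, with the content slightly shrunk inside it.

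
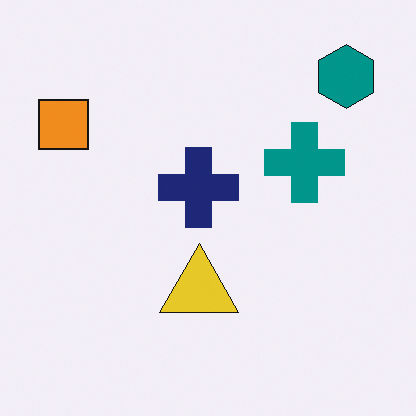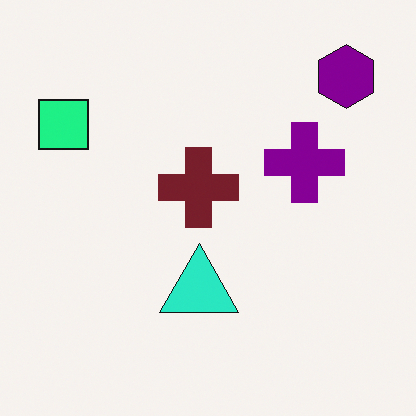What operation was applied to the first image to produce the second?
The second image is the first hue-shifted noticeably.

Every shape's color has rotated by the same amount around the hue wheel — a uniform hue shift.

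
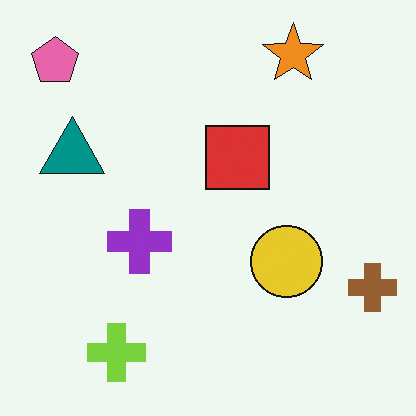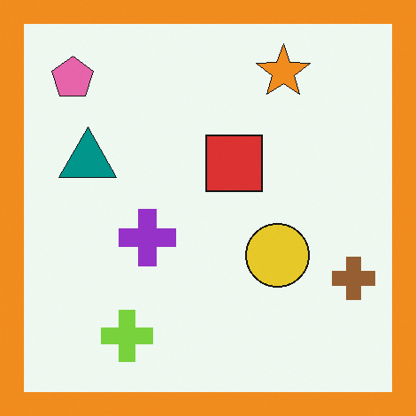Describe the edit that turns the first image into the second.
This is the original image framed with a orange border.

A solid orange frame runs around the edge of the second image, with the content slightly shrunk inside it.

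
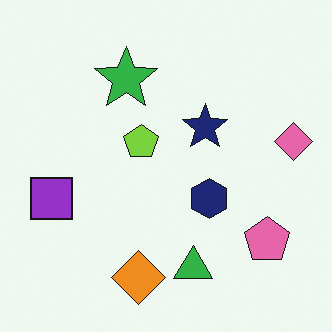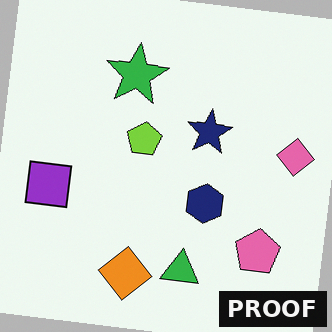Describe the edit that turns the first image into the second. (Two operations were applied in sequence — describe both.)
It was rotated clockwise by a slight angle, then watermarked with the text "PROOF" in the lower-right corner.

Every shape is tilted by the same angle and the image corners show triangular fill wedges — a whole-image rotation by a non-right angle. A dark label reading "PROOF" appears in the lower-right corner.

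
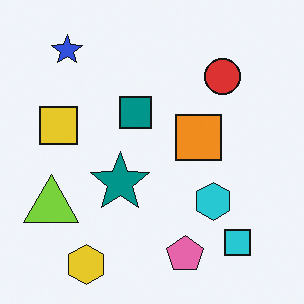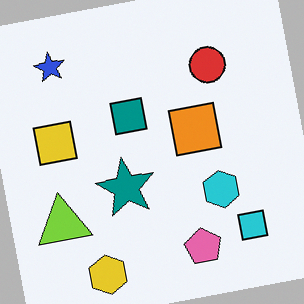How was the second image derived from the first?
This is the original image rotated counter-clockwise by a few degrees.

Every shape is tilted by the same angle and the image corners show triangular fill wedges — a whole-image rotation by a non-right angle.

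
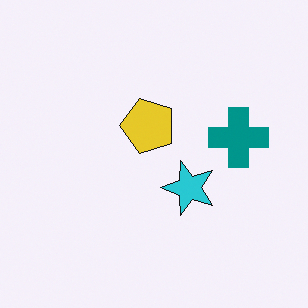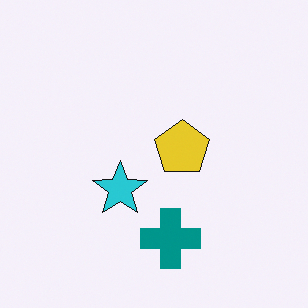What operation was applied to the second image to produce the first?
The image was rotated 90° counter-clockwise.

The teal cross sits in the bottom of the second image and the right of the first — consistent with a whole-image 90° counter-clockwise rotation.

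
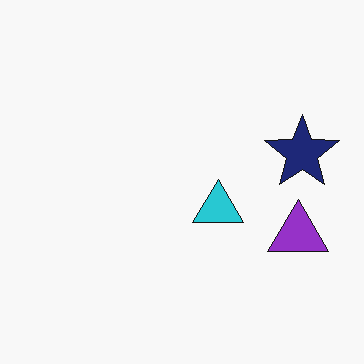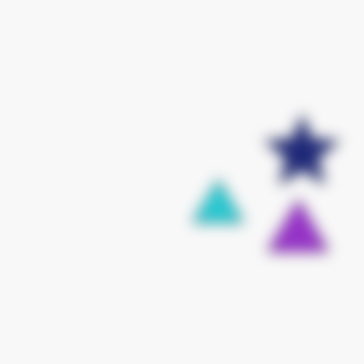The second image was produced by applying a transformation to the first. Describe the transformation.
It was strongly gaussian-blurred.

Shape edges and outlines are uniformly softened across the whole image.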